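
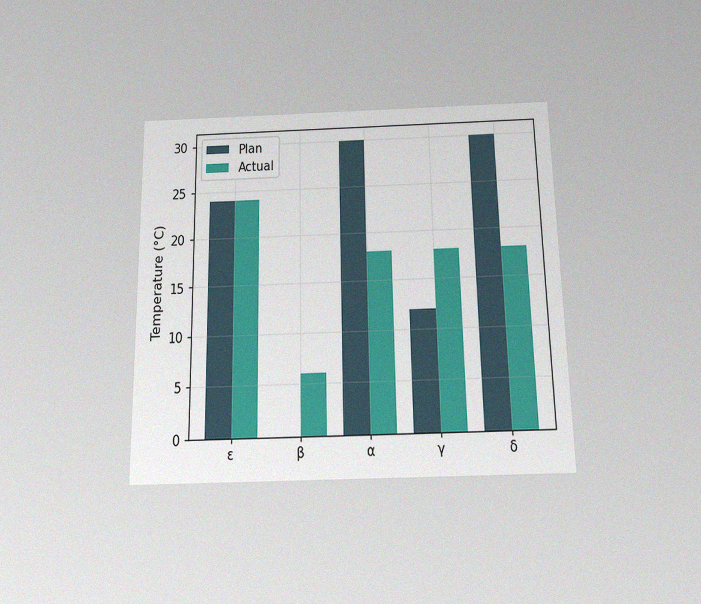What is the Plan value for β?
0°C

The chart is viewed slightly from below, with some photo noise. The Plan bar at β reaches 0°C on the y-axis.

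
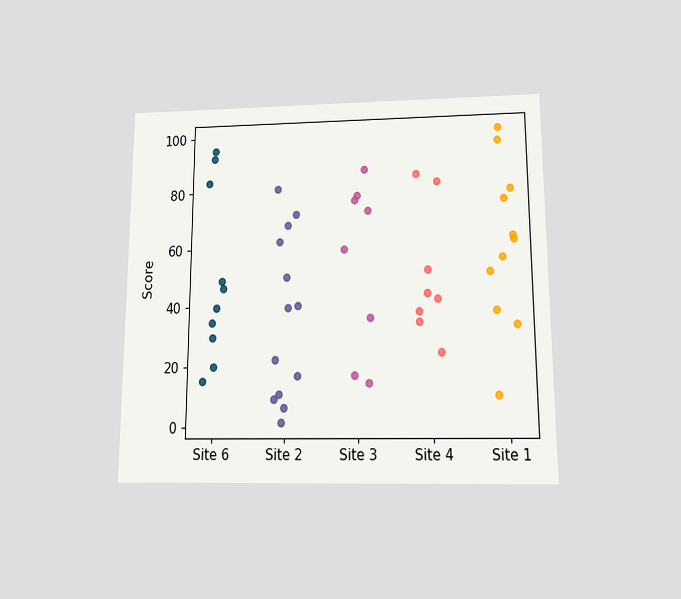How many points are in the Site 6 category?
10

The chart is viewed slightly from below. Counting the markers in the Site 6 column gives 10.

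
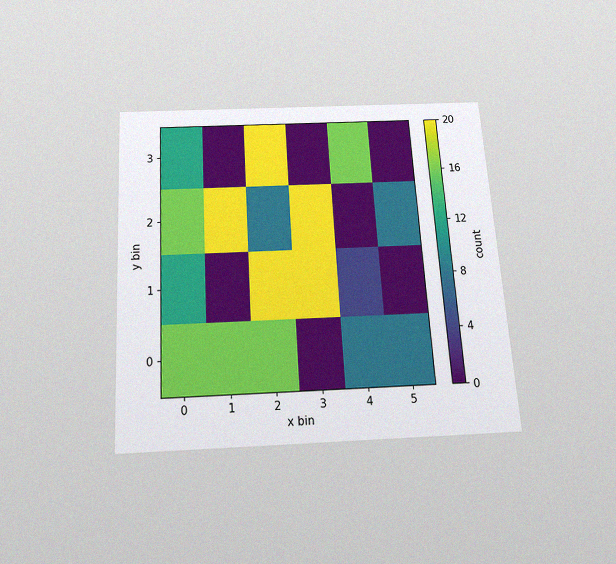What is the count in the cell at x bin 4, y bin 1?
The chart is tilted about 4° counter-clockwise and viewed slightly from below, with some photo noise. Matching the cell (4, 1) against the colorbar gives 4.

4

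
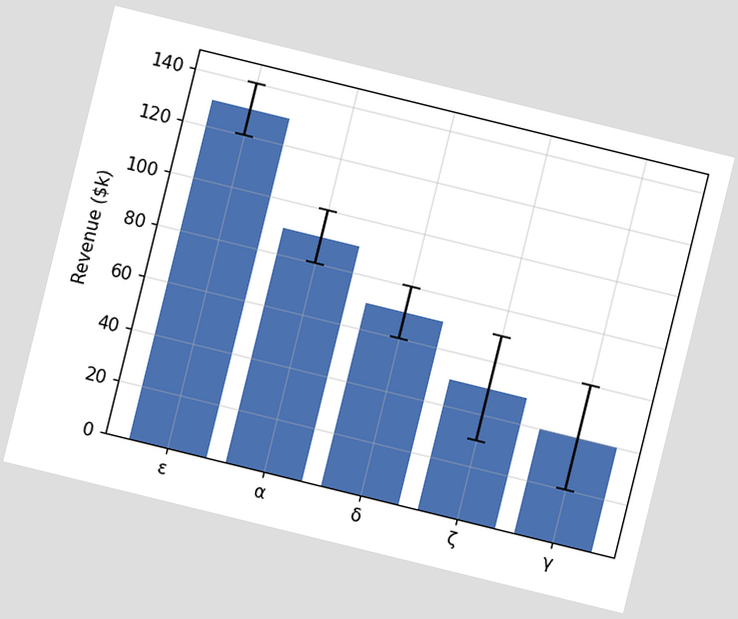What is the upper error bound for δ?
$80k

The chart is tilted about 14° clockwise. The δ bar's upper whisker reaches $80k.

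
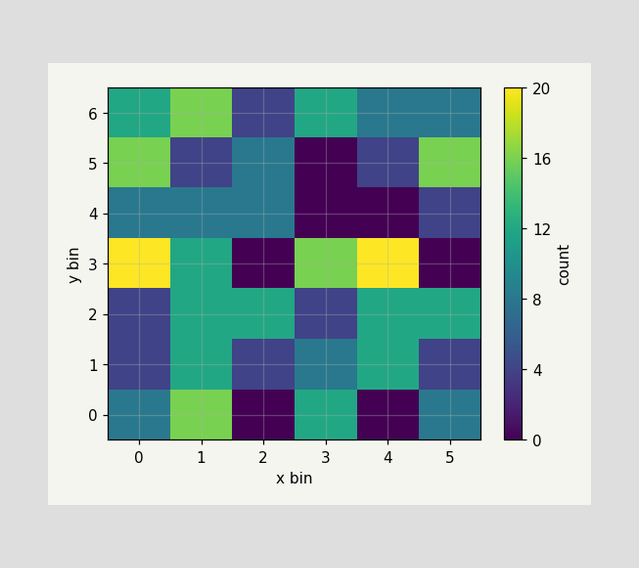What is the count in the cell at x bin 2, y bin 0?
Matching the cell (2, 0) against the colorbar gives 0.

0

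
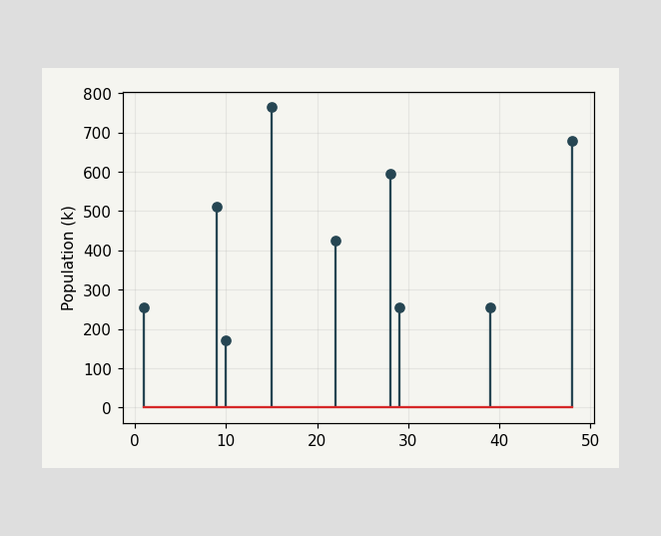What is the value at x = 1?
The stem at x=1 reaches 255k.

255k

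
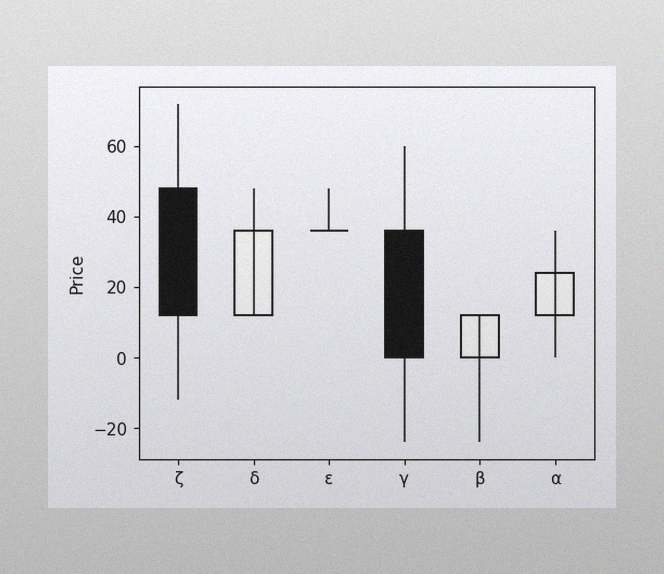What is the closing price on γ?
The image has some photo noise and uneven lighting. The γ candle closes at 0.

0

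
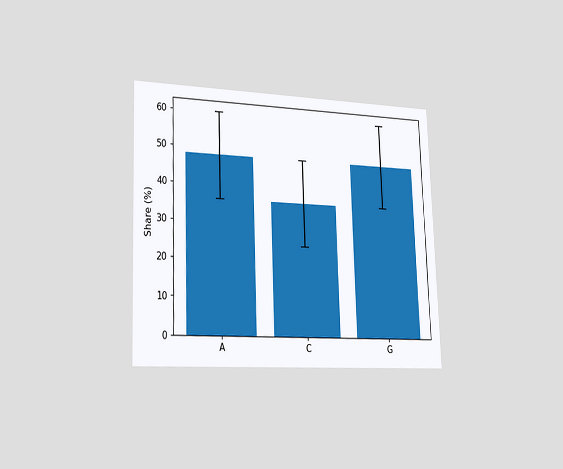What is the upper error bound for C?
The chart is tilted about 2° counter-clockwise and viewed slightly from the left. The C bar's upper whisker reaches 48%.

48%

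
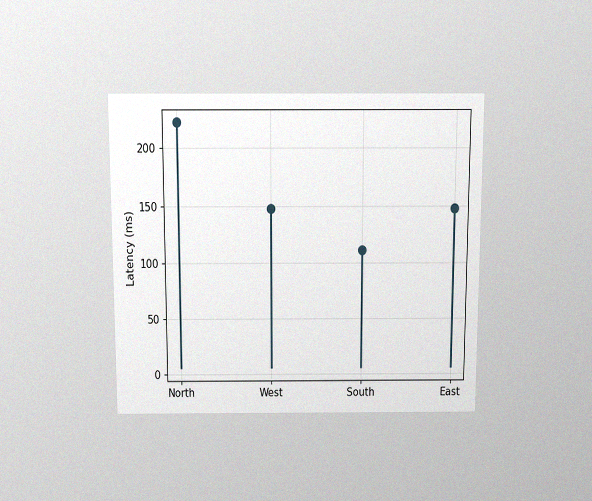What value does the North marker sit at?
The chart is viewed slightly from above, with some photo noise. The North marker sits at 222ms.

222ms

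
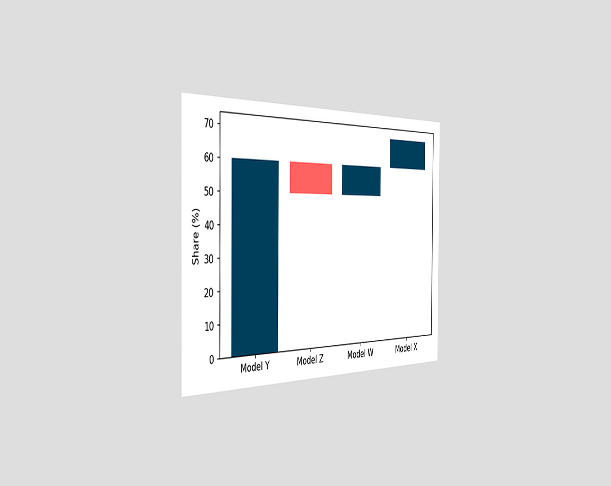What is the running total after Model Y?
The chart is viewed slightly from the left. After Model Y the running total reaches 60%.

60%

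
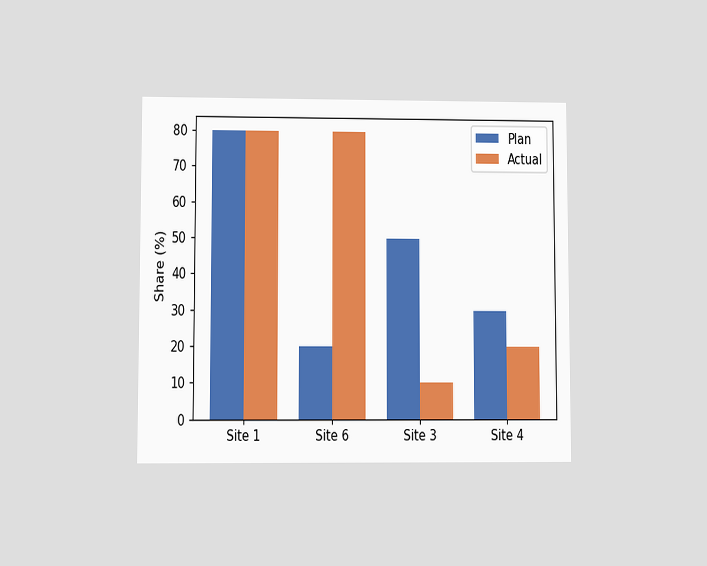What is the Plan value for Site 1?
The chart is viewed at a slight angle. The Plan bar at Site 1 reaches 80% on the y-axis.

80%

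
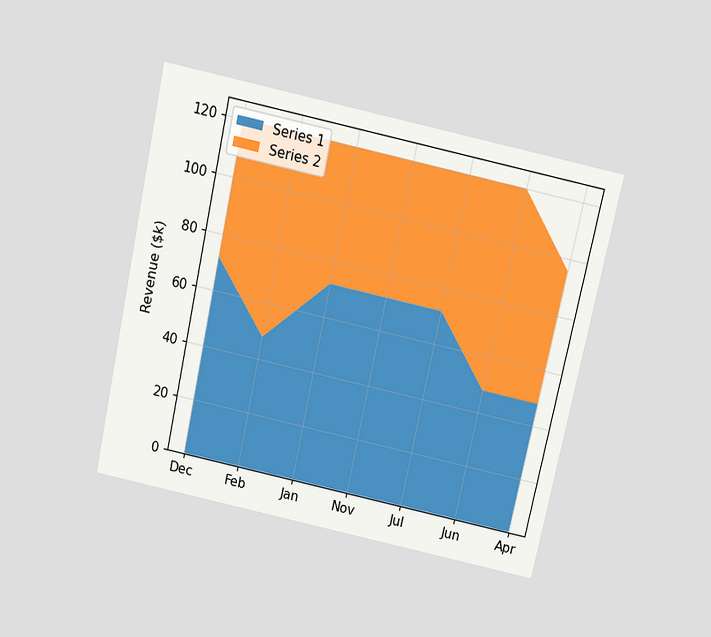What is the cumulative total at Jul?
The chart is tilted about 12° clockwise and viewed slightly from above. The stacked total at Jul reaches $120k.

$120k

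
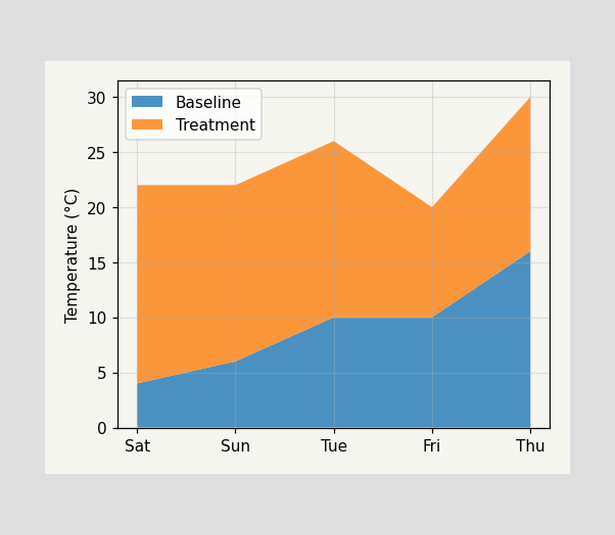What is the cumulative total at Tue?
The stacked total at Tue reaches 26°C.

26°C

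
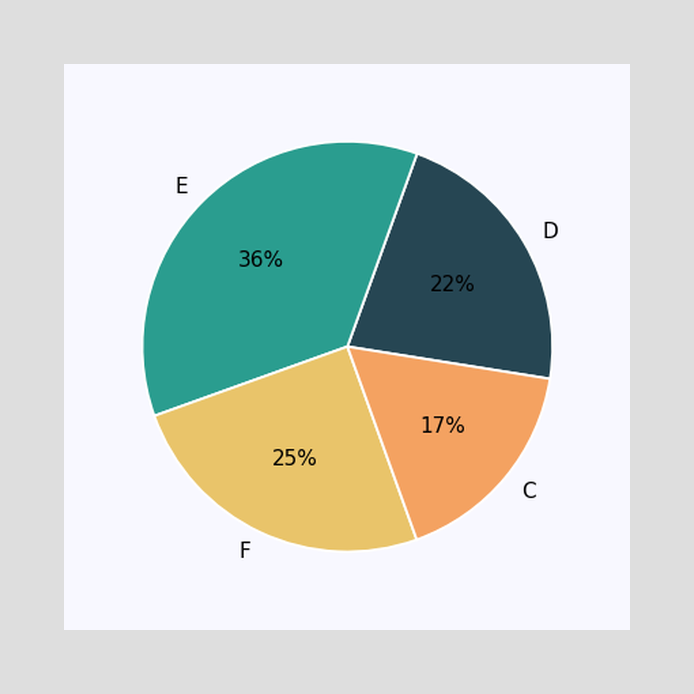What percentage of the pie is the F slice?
25%

The F slice takes up 25% of the pie.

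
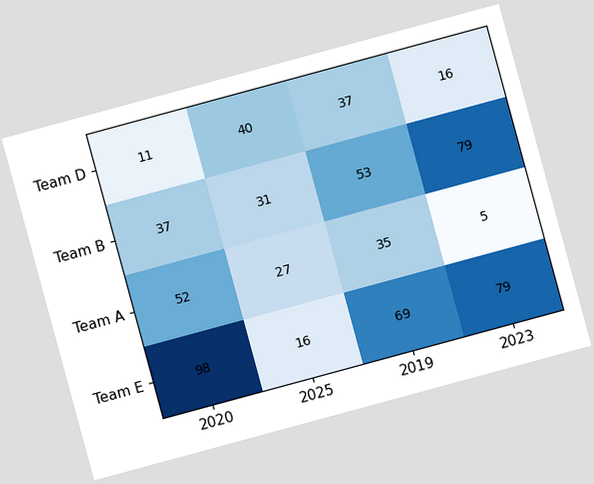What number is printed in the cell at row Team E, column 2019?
The chart is tilted about 15° counter-clockwise. The (Team E, 2019) cell reads 69.

69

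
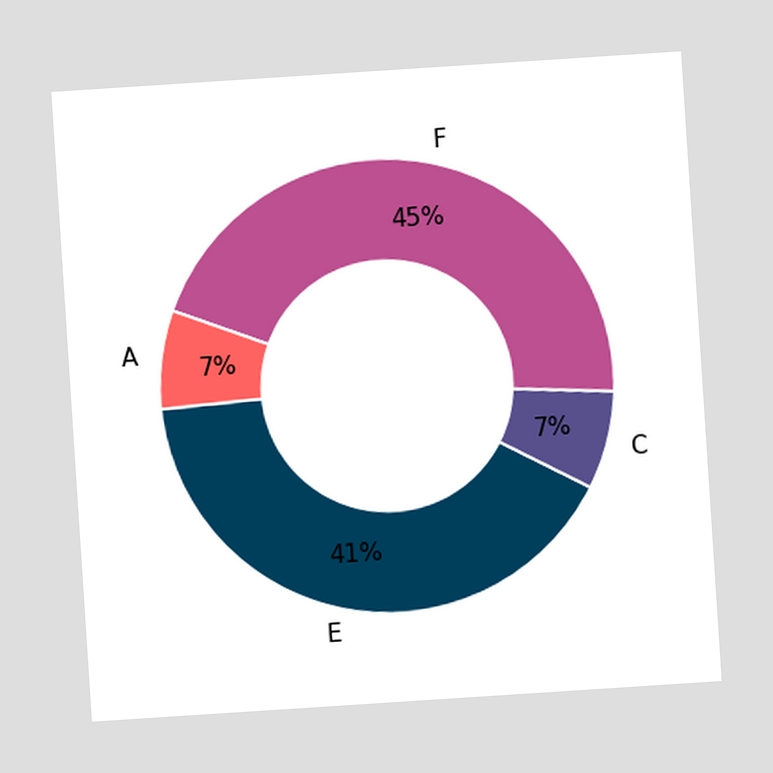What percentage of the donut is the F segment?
The chart is tilted about 4° counter-clockwise. The F segment takes up 45% of the ring.

45%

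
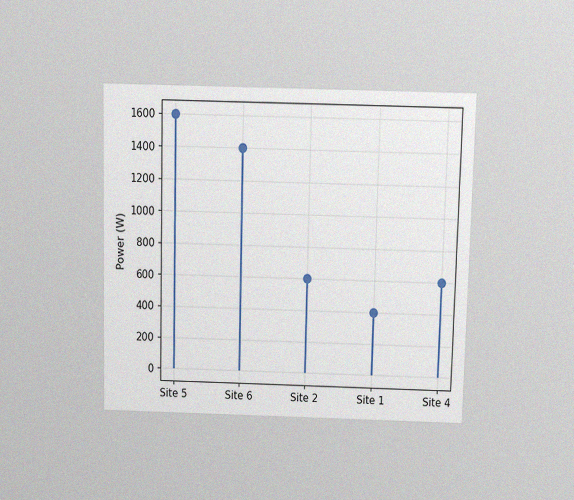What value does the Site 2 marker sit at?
The chart is viewed slightly from above, with some photo noise. The Site 2 marker sits at 600W.

600W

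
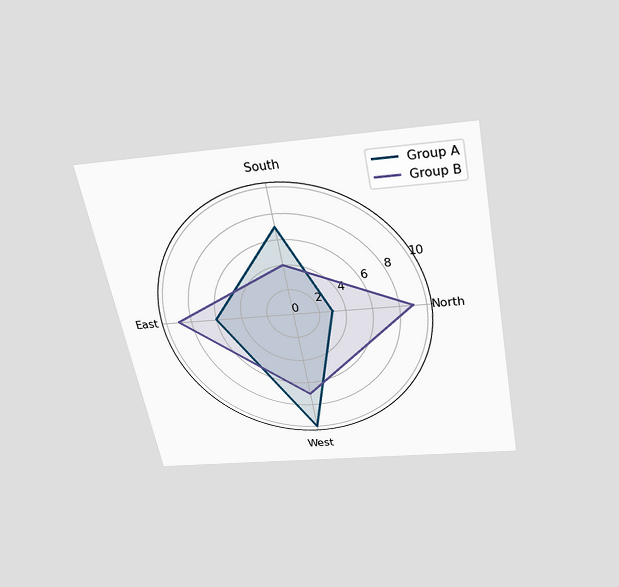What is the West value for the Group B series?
7

The chart is tilted about 11° counter-clockwise and viewed slightly from above. On the West axis, Group B reaches 7.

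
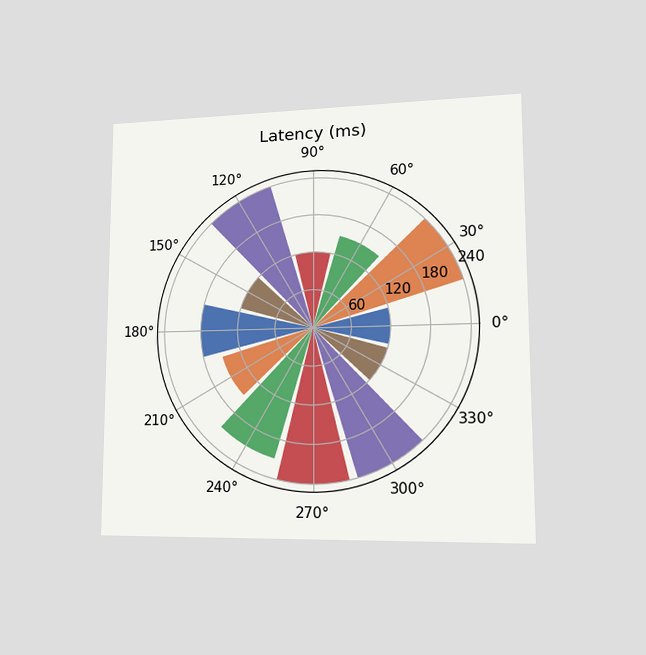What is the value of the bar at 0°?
120ms

The chart is viewed slightly from the right. The bar at 0° reaches 120ms on the radial axis.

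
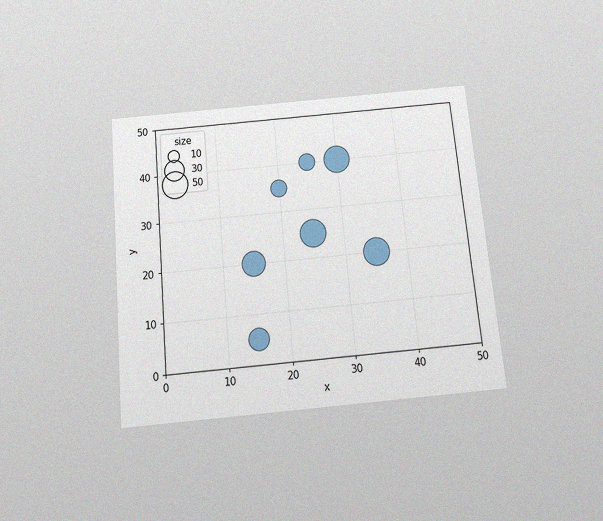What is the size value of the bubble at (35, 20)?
The chart is tilted about 5° counter-clockwise and viewed slightly from below, with some photo noise. Matching the bubble at (35, 20) against the size legend gives 50.

50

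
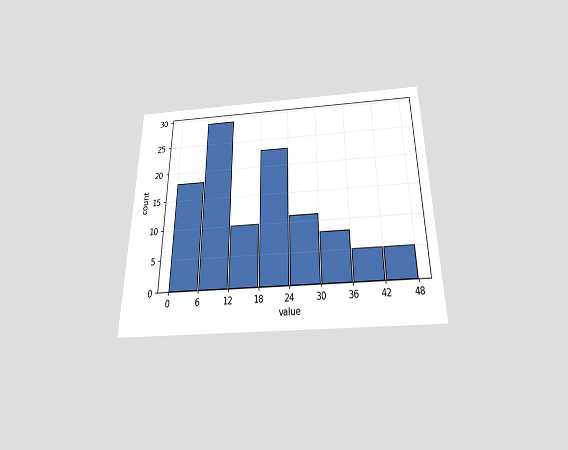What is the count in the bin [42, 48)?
5

The chart is viewed slightly from below. The [42, 48) bin has height 5.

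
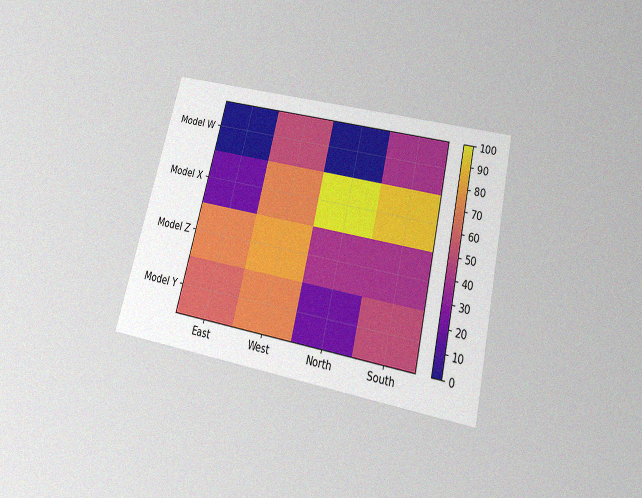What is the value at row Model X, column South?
The chart is tilted about 13° clockwise and viewed slightly from below, with some photo noise. Matching cell (Model X, South) against the colorbar gives 90.

90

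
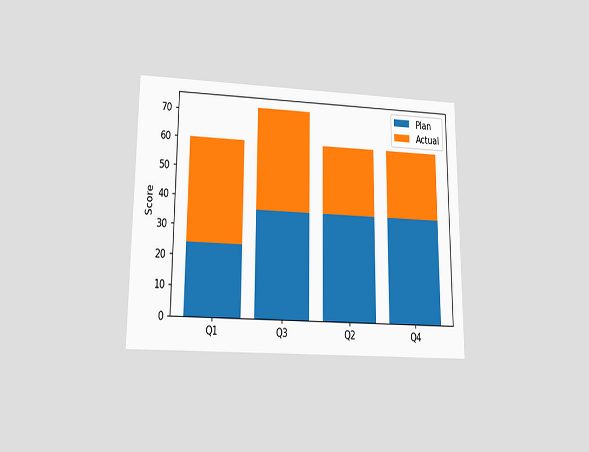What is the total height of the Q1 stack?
60

The chart is viewed slightly from below. The Q1 stack's top reaches 60 on the y-axis.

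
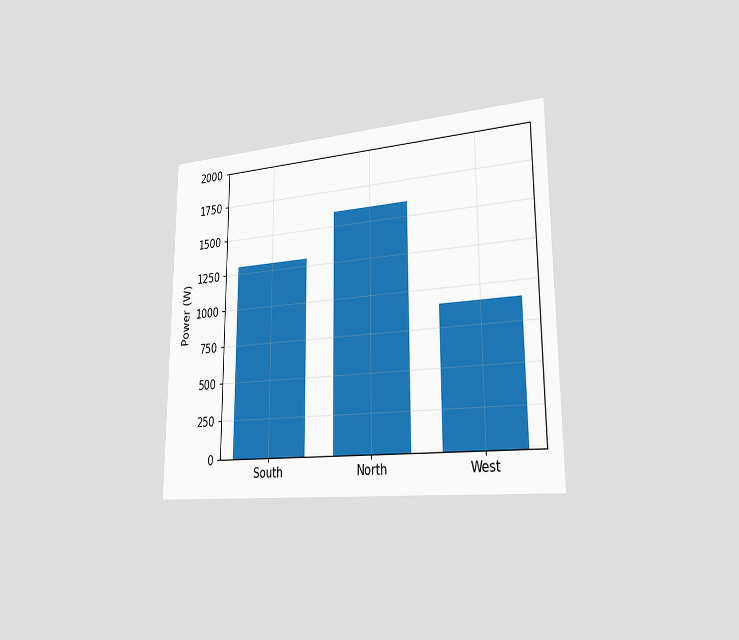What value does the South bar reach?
The chart is viewed slightly from the right. Reading along the chart's y-axis, the South bar reaches 1300W.

1300W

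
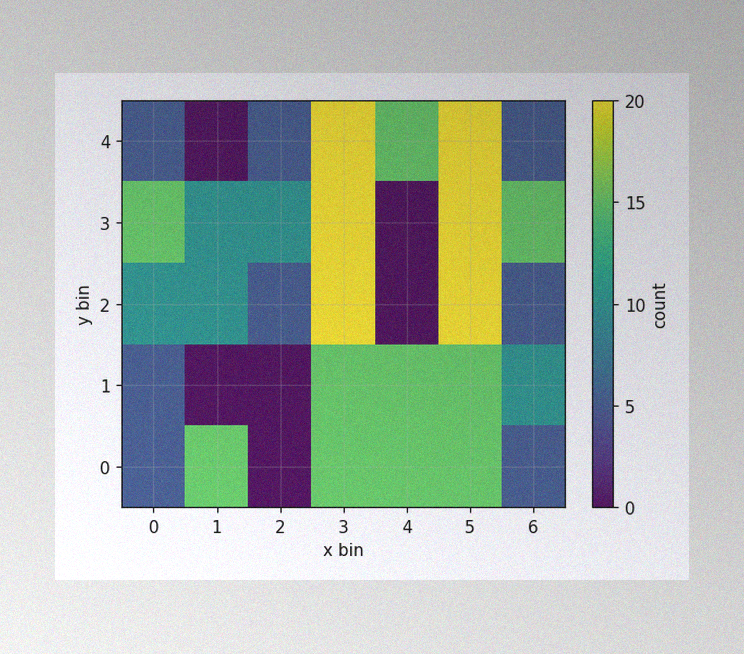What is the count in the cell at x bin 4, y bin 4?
The image has some photo noise and uneven lighting. Matching the cell (4, 4) against the colorbar gives 15.

15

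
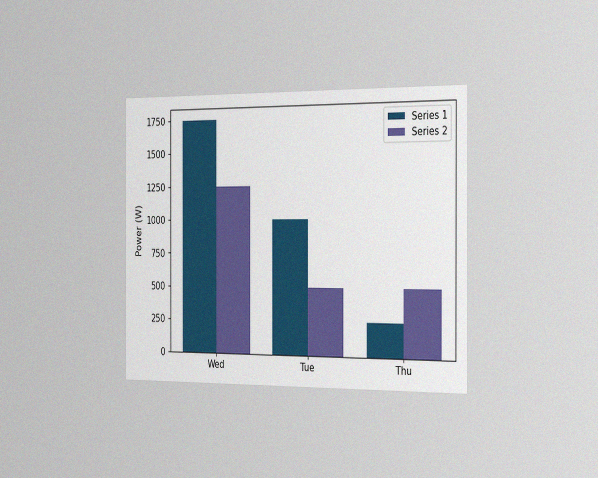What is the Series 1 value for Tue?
1000W

The chart is viewed slightly from the right, with some photo noise. The Series 1 bar at Tue reaches 1000W on the y-axis.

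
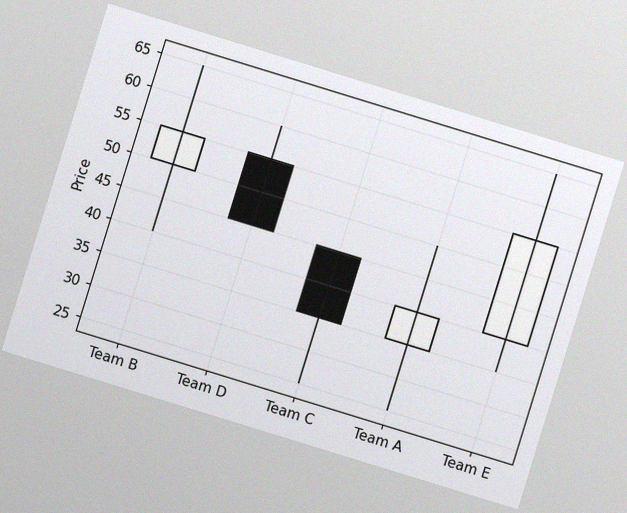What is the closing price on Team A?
The chart is tilted about 17° clockwise, with some photo noise. The Team A candle closes at 40.

40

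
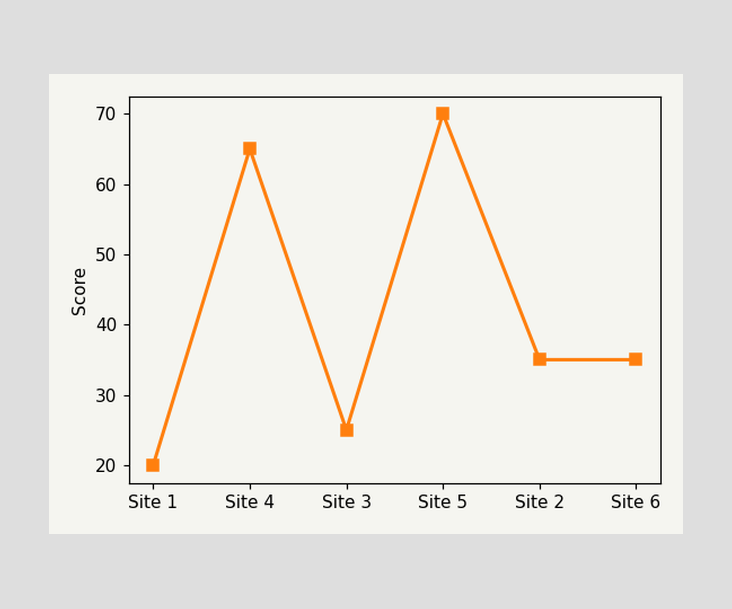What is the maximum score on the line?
The highest point is at Site 5, and reading across to the y-axis gives 70.

70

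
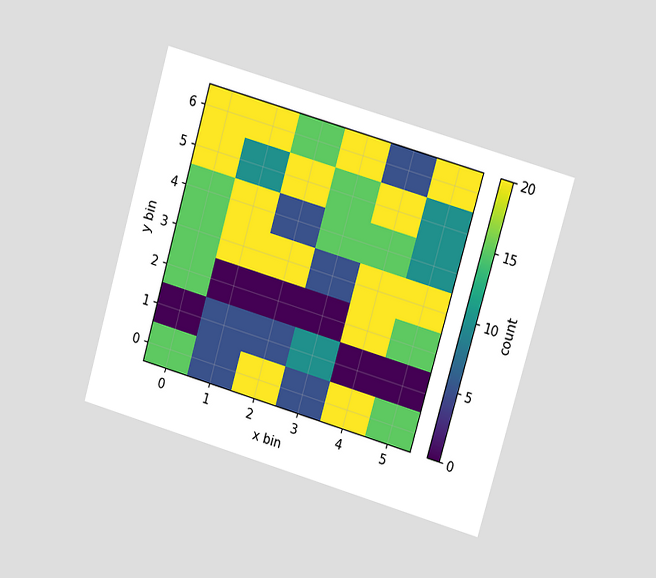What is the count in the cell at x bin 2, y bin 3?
The chart is tilted about 16° clockwise and viewed at a slight angle. Matching the cell (2, 3) against the colorbar gives 20.

20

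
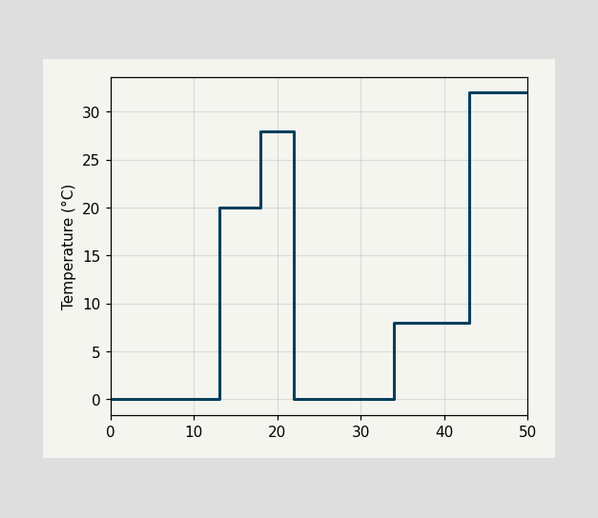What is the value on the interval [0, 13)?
On [0, 13) the step sits at 0°C.

0°C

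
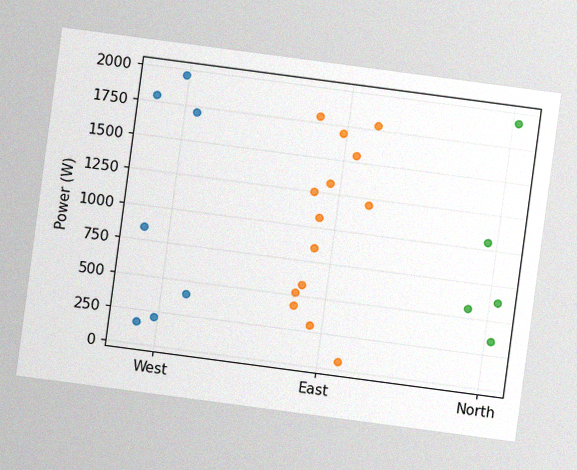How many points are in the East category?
The chart is tilted about 8° clockwise, with some photo noise. Counting the markers in the East column gives 14.

14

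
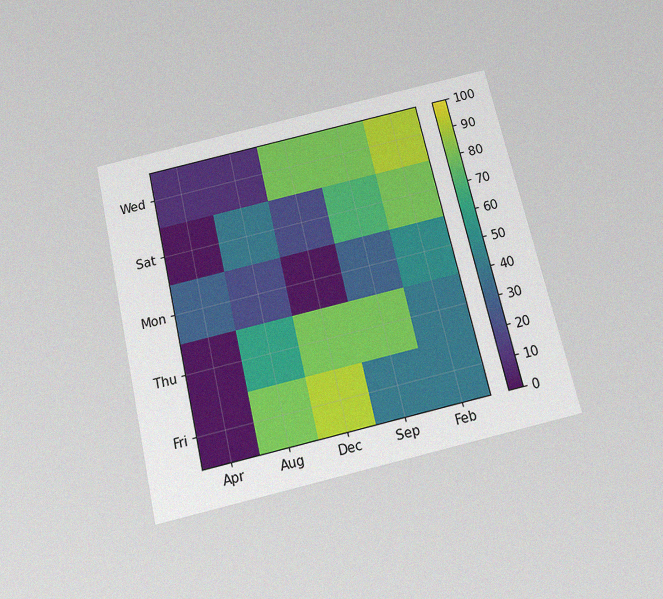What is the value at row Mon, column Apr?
30

The chart is tilted about 13° counter-clockwise and viewed slightly from below, with some photo noise. Matching cell (Mon, Apr) against the colorbar gives 30.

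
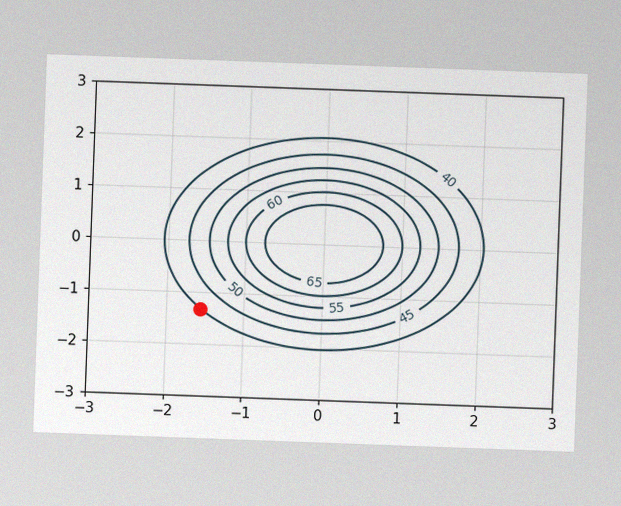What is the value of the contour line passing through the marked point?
The chart is tilted about 2° clockwise, with some photo noise. The marked point sits on the contour labelled 40.

40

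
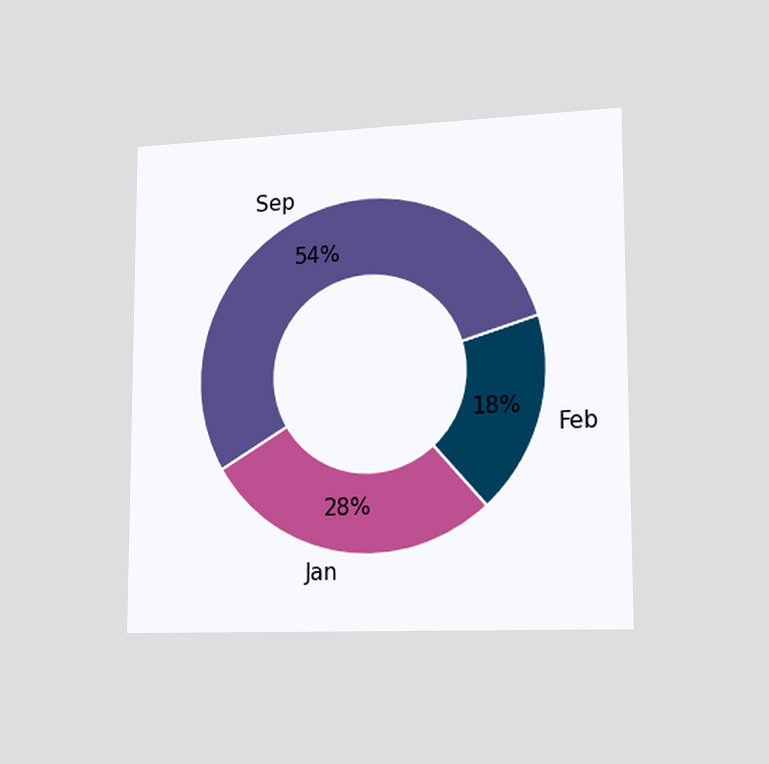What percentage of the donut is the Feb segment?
The chart is viewed slightly from the right. The Feb segment takes up 18% of the ring.

18%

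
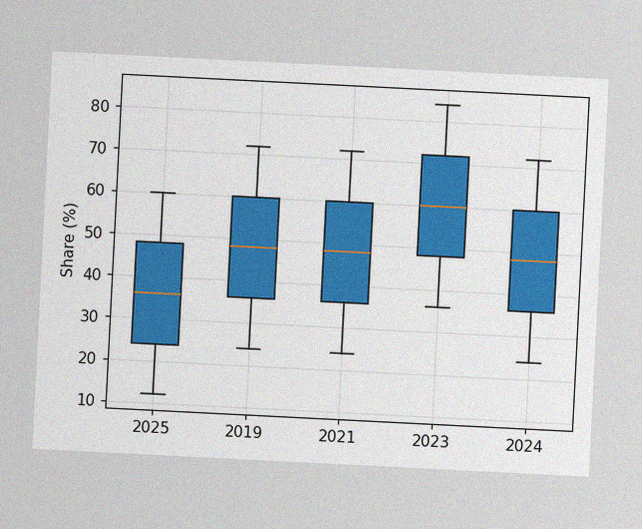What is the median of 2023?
60%

The chart is tilted about 3° clockwise, with some photo noise. The median line in the 2023 box sits at 60%.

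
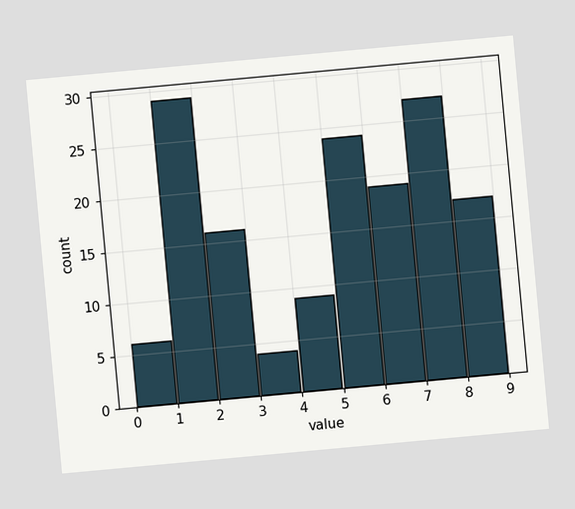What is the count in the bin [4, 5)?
9

The chart is tilted about 5° counter-clockwise. The [4, 5) bin has height 9.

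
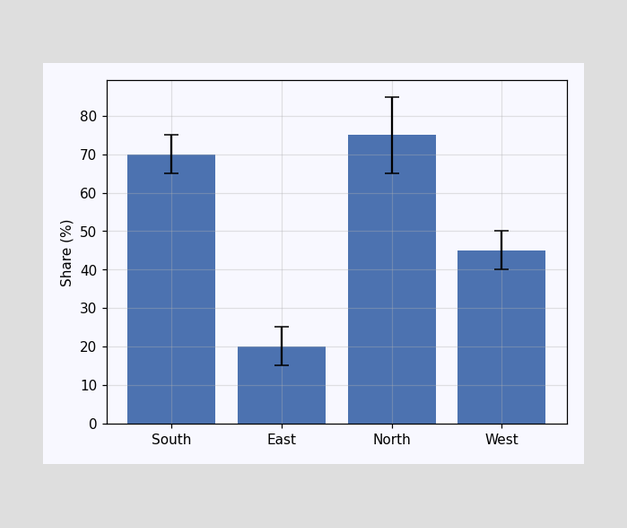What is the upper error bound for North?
The North bar's upper whisker reaches 85%.

85%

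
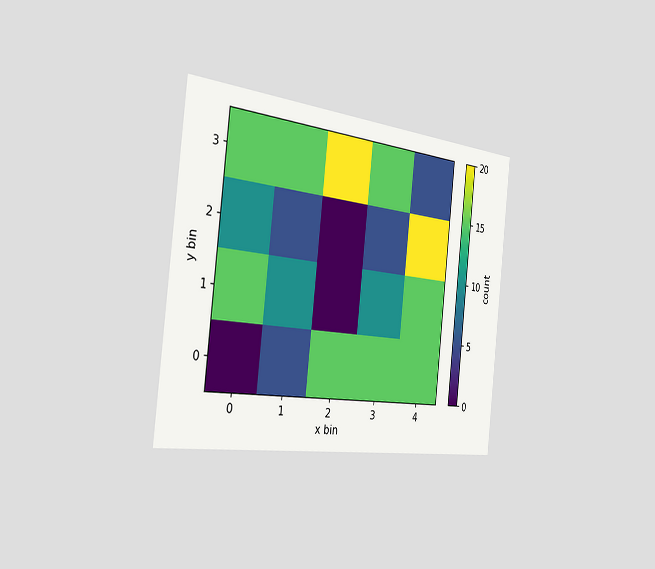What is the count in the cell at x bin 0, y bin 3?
The chart is tilted about 6° clockwise and viewed slightly from the left. Matching the cell (0, 3) against the colorbar gives 15.

15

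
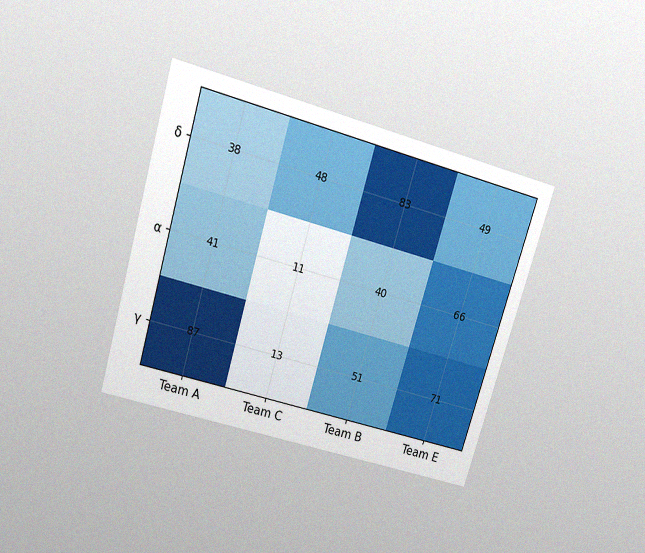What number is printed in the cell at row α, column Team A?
The chart is tilted about 17° clockwise and viewed slightly from above, with some photo noise. The (α, Team A) cell reads 41.

41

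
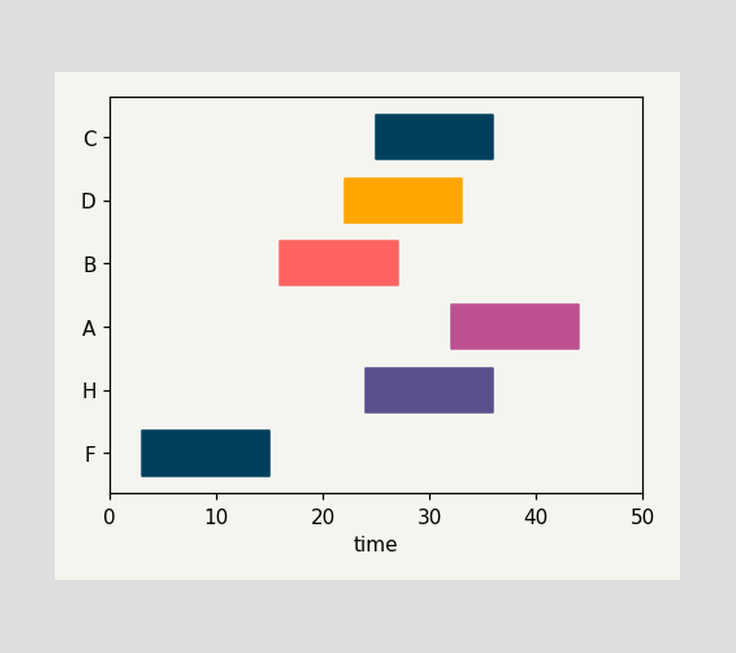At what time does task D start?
The D bar begins at t=22.

22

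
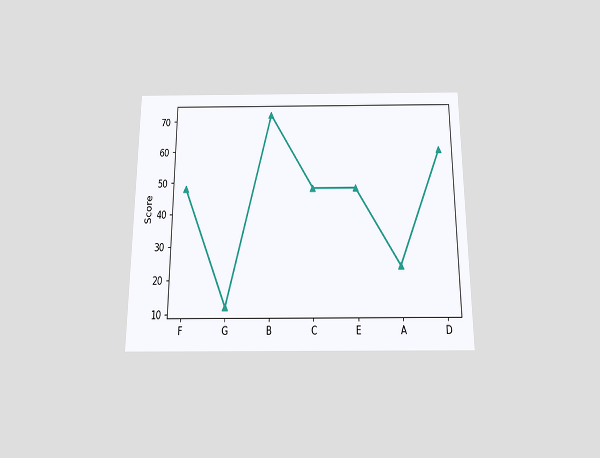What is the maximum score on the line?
72

The chart is viewed slightly from below. The highest point is at B, and reading across to the y-axis gives 72.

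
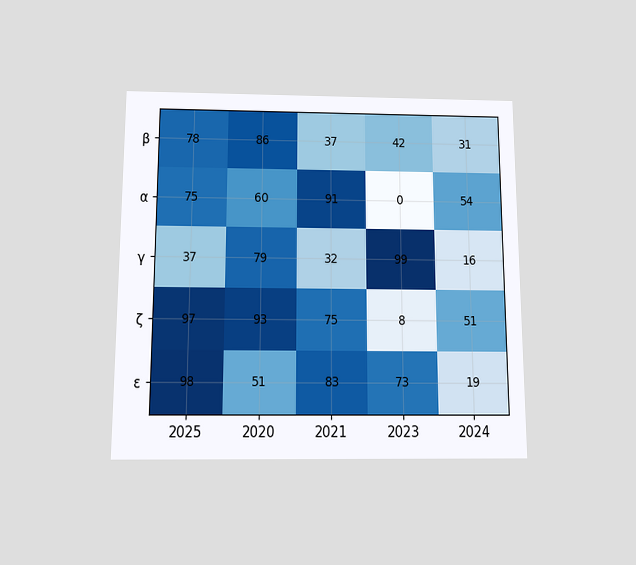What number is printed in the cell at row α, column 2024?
54

The chart is viewed slightly from below. The (α, 2024) cell reads 54.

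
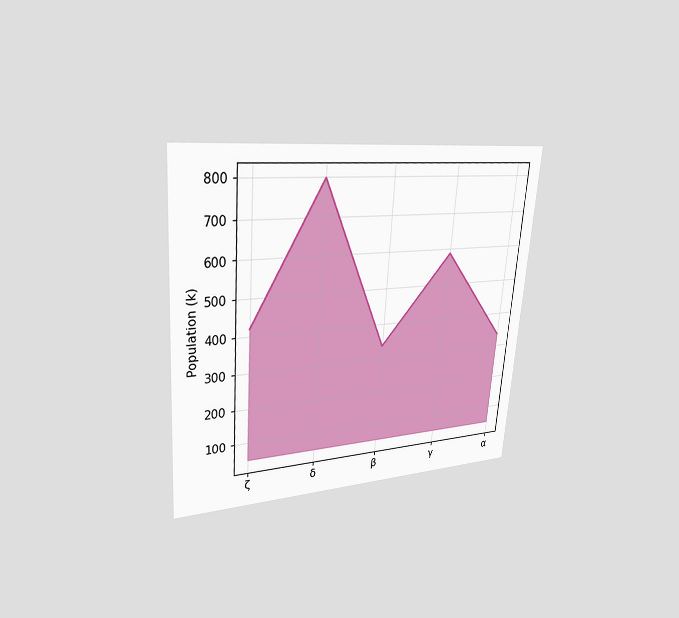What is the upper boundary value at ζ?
The chart is tilted about 4° clockwise and viewed at a slight angle. At ζ the upper boundary is at 420k.

420k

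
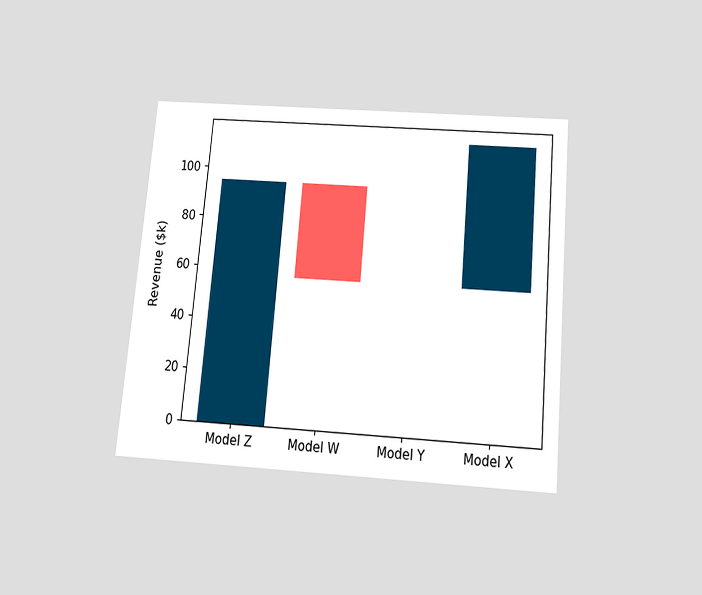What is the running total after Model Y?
The chart is tilted about 5° clockwise and viewed slightly from below. After Model Y the running total reaches $57k.

$57k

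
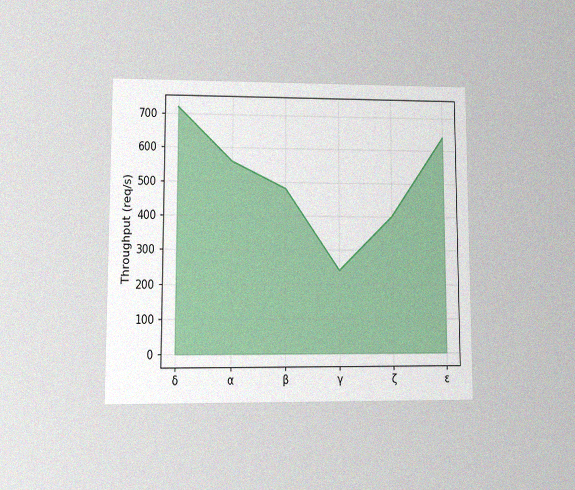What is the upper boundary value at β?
480req/s

The chart is viewed at a slight angle, with some photo noise. At β the upper boundary is at 480req/s.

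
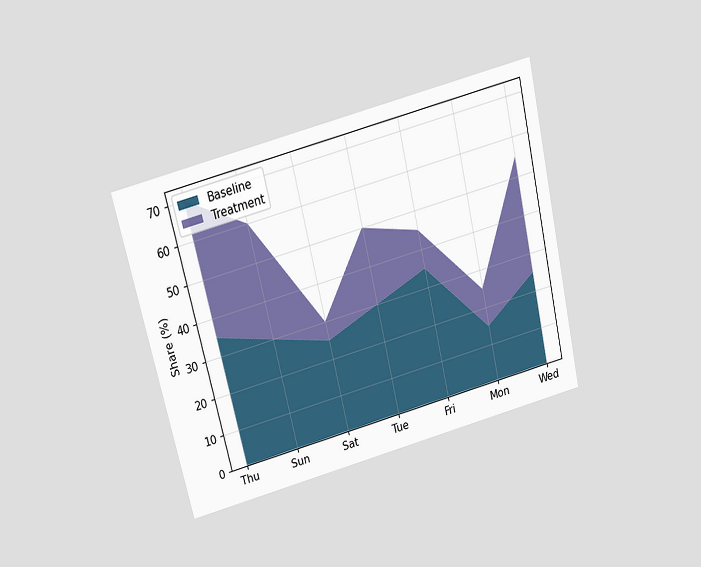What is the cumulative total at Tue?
The chart is tilted about 13° counter-clockwise and viewed slightly from above. The stacked total at Tue reaches 50%.

50%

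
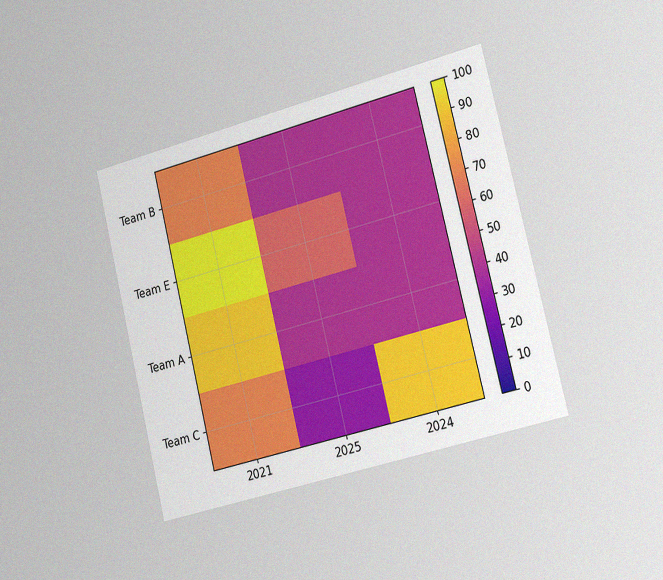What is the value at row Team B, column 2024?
The chart is tilted about 14° counter-clockwise and viewed slightly from the right, with some photo noise. Matching cell (Team B, 2024) against the colorbar gives 40.

40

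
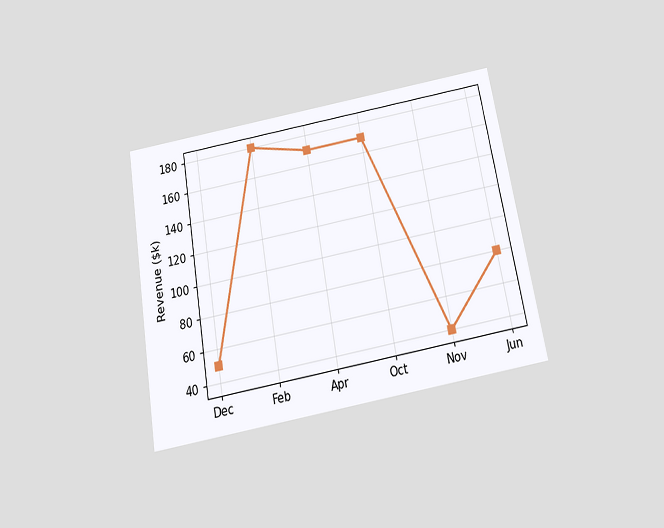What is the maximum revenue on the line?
$180k

The chart is tilted about 10° counter-clockwise and viewed slightly from below. The highest point is at Feb, and reading across to the y-axis gives $180k.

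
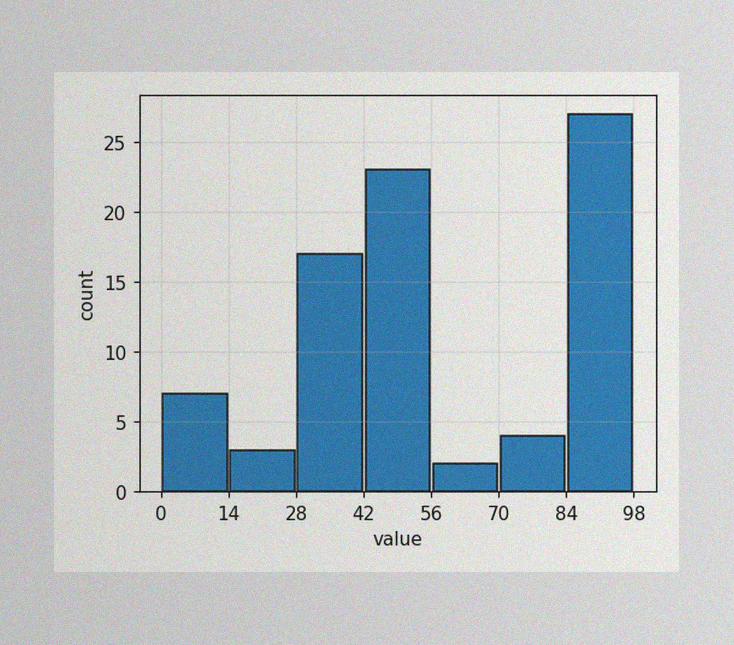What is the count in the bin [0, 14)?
7

The image has some photo noise and uneven lighting. The [0, 14) bin has height 7.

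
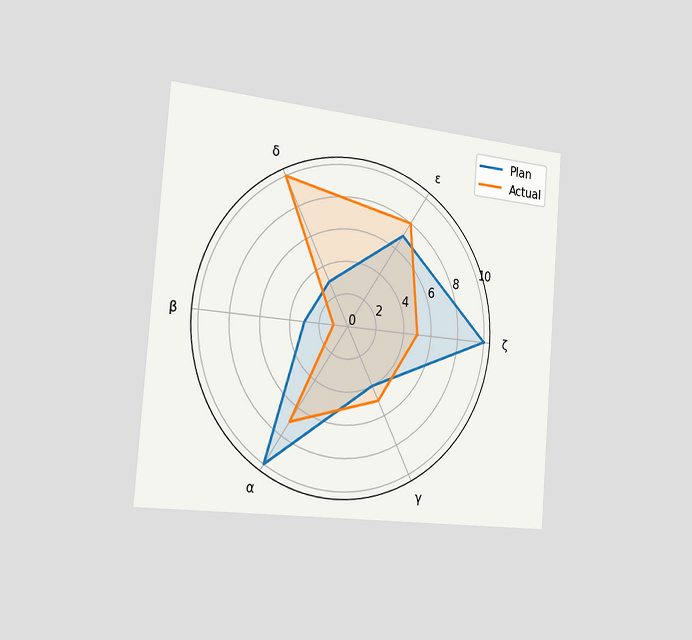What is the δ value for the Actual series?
The chart is tilted about 4° clockwise and viewed slightly from the left. On the δ axis, Actual reaches 10.

10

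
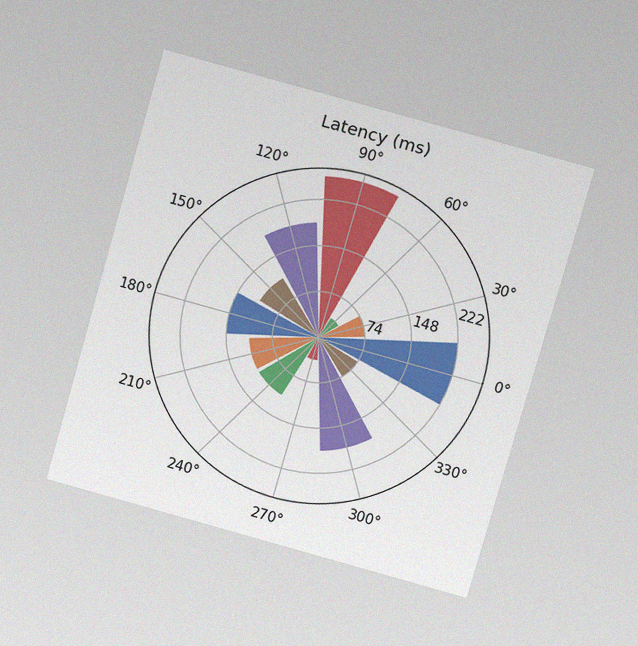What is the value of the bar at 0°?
222ms

The chart is tilted about 16° clockwise and viewed at a slight angle, with some photo noise. The bar at 0° reaches 222ms on the radial axis.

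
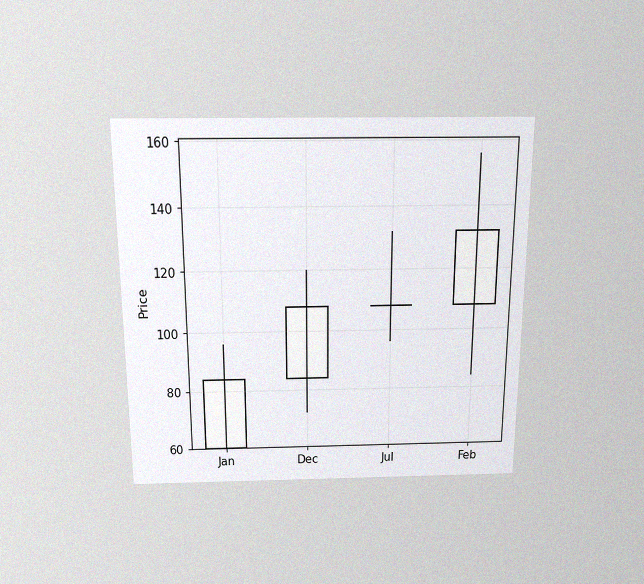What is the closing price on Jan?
84

The chart is viewed slightly from above, with some photo noise. The Jan candle closes at 84.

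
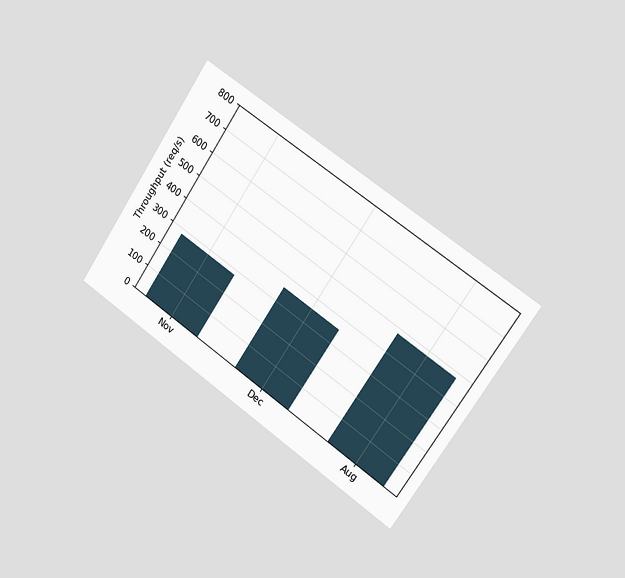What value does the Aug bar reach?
480req/s

The chart is tilted about 34° clockwise and viewed slightly from the right. Reading along the chart's y-axis, the Aug bar reaches 480req/s.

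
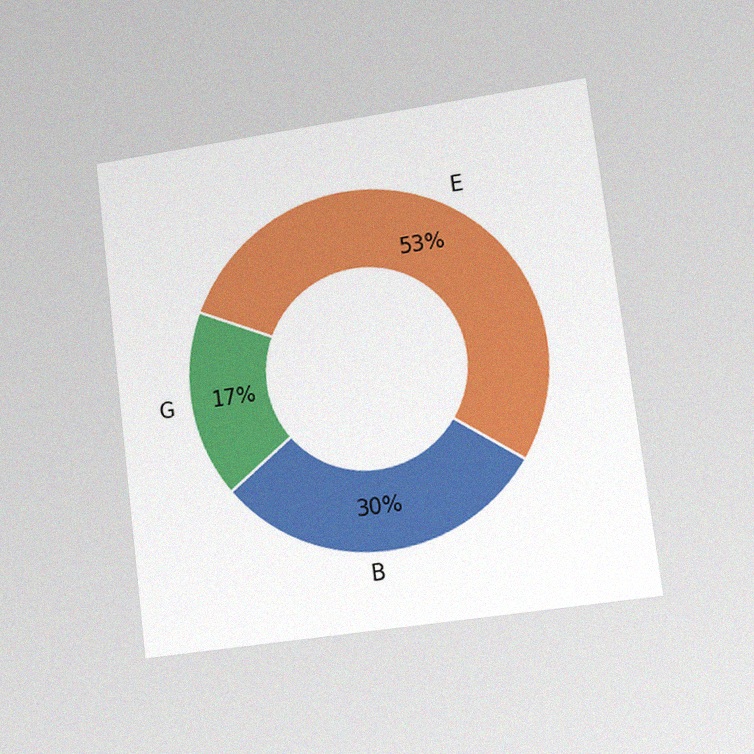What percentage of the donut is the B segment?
The chart is tilted about 7° counter-clockwise and viewed slightly from the right, with some photo noise. The B segment takes up 30% of the ring.

30%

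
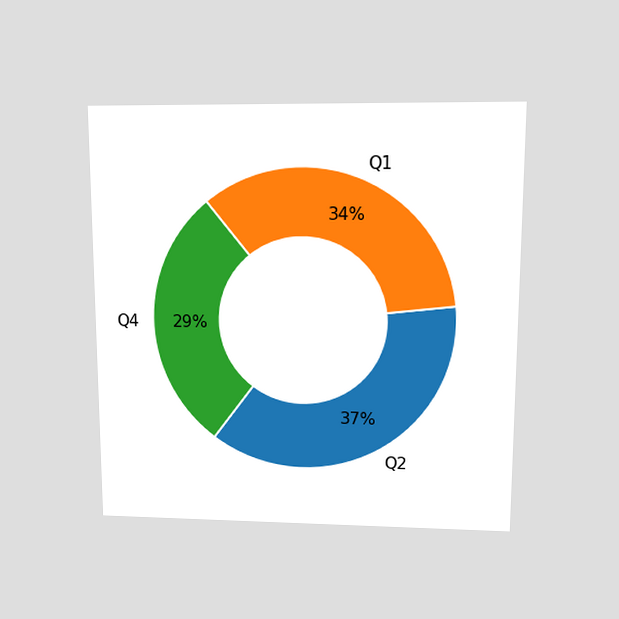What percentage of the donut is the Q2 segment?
The chart is viewed at a slight angle. The Q2 segment takes up 37% of the ring.

37%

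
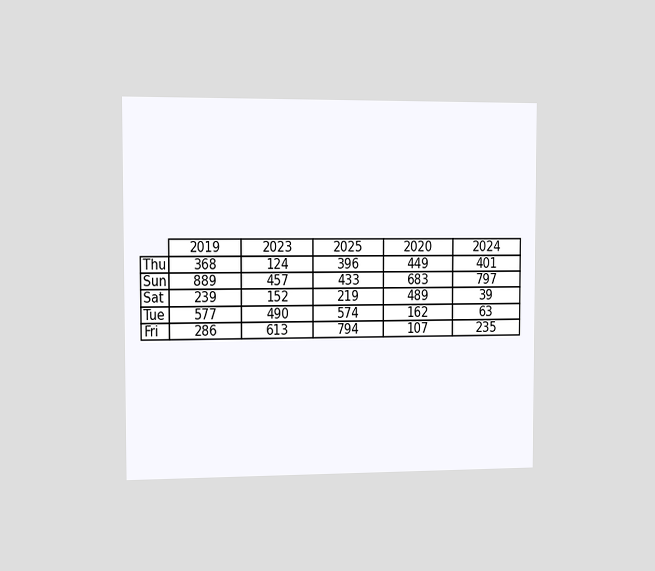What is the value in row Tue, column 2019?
577

The chart is viewed slightly from the left. The (Tue, 2019) cell reads 577.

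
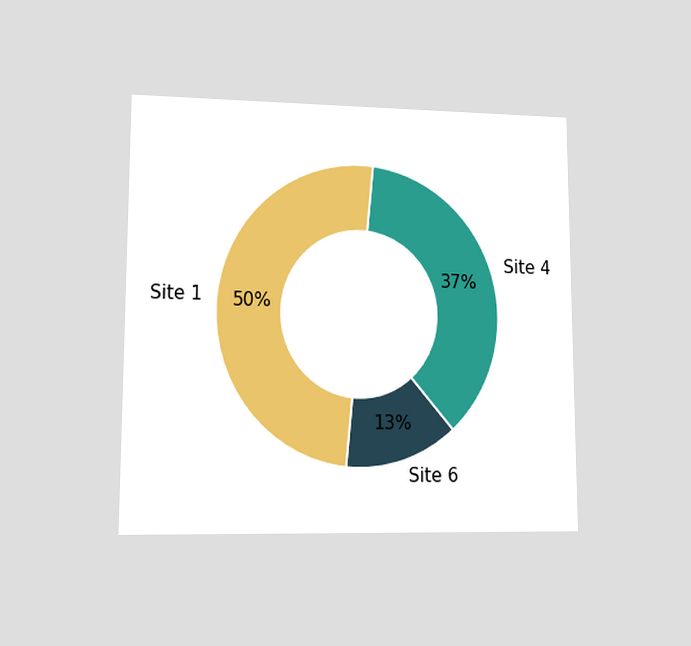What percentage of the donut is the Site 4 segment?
37%

The chart is viewed at a slight angle. The Site 4 segment takes up 37% of the ring.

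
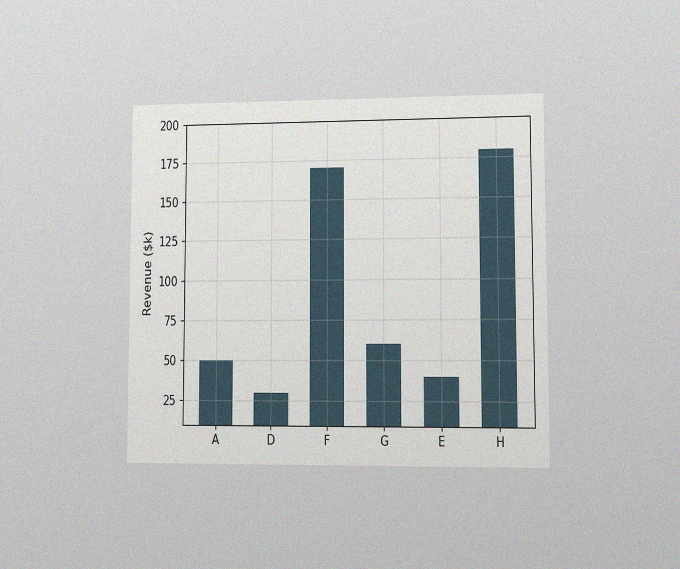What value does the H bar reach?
$180k

The chart is viewed at a slight angle, with some photo noise. Reading along the chart's y-axis, the H bar reaches $180k.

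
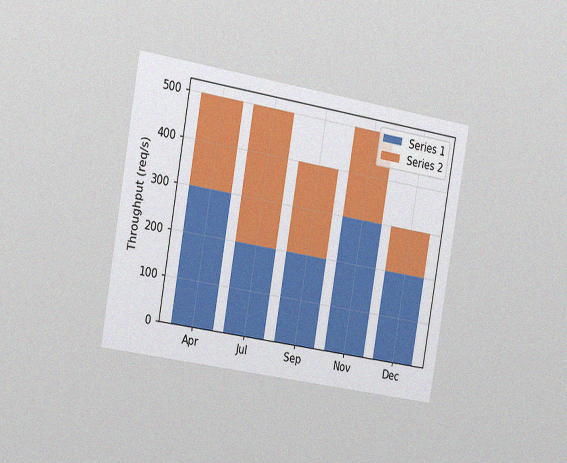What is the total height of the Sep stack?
The chart is tilted about 10° clockwise and viewed slightly from the left, with some photo noise. The Sep stack's top reaches 400req/s on the y-axis.

400req/s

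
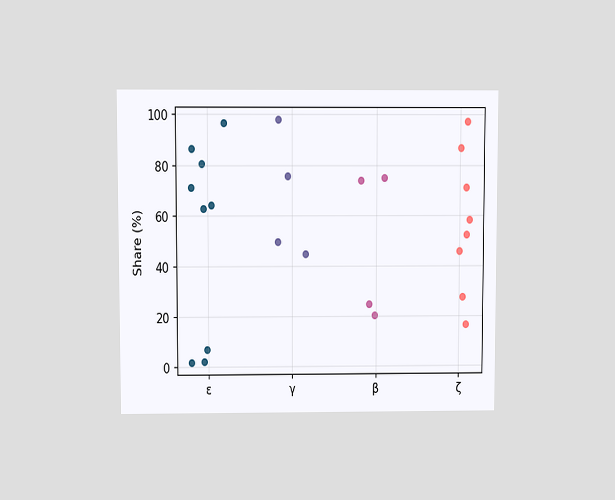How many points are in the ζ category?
The chart is viewed slightly from above. Counting the markers in the ζ column gives 8.

8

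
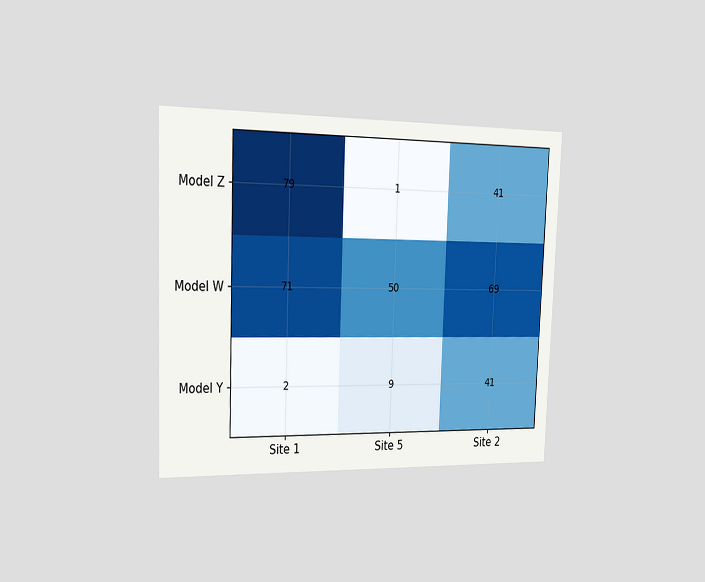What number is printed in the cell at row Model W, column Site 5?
50

The chart is tilted about 2° clockwise and viewed slightly from the left. The (Model W, Site 5) cell reads 50.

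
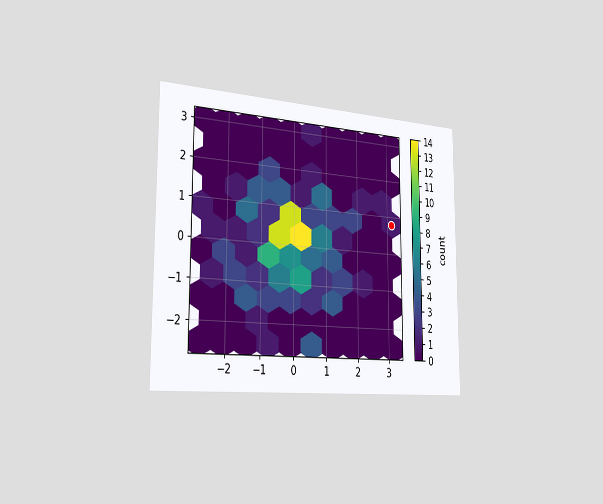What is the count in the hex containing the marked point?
1

The chart is viewed slightly from the left. The marked hex reads 1 on the colorbar.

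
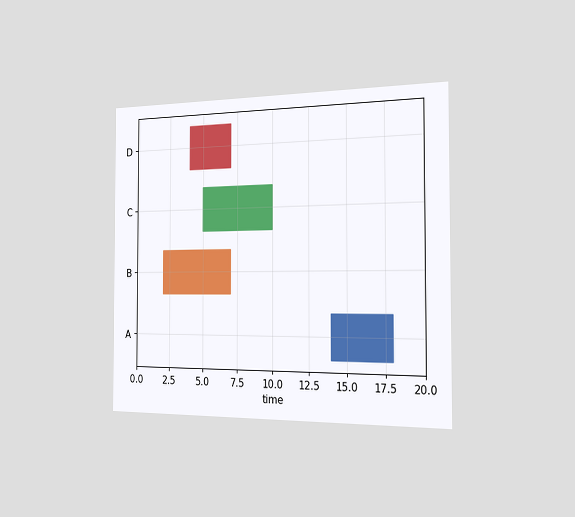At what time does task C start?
The chart is viewed slightly from the right. The C bar begins at t=5.

5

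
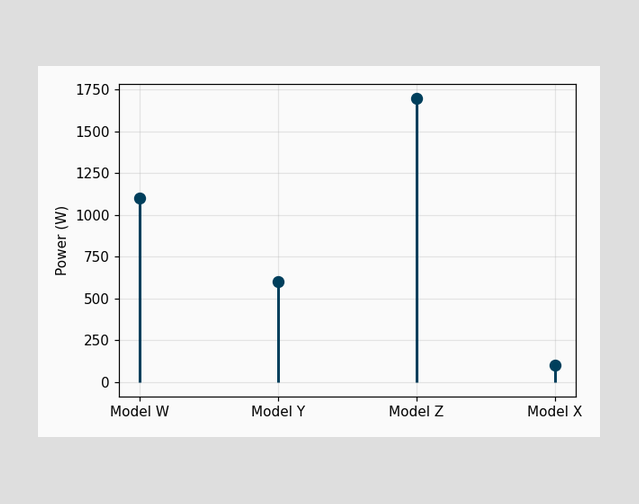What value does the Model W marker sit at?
1100W

The Model W marker sits at 1100W.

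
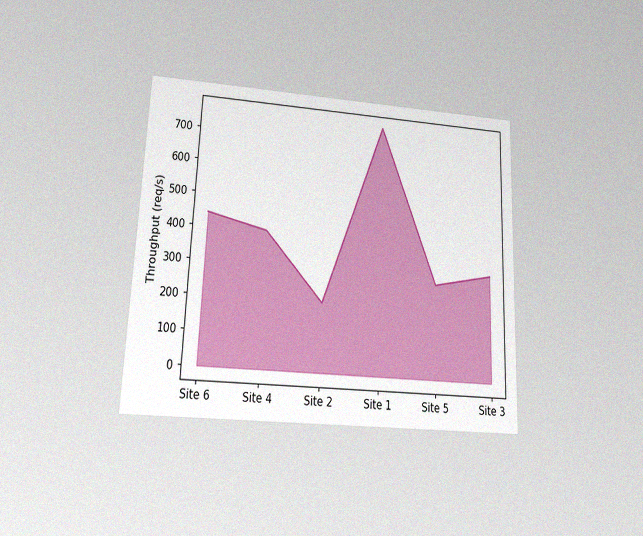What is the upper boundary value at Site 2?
The chart is tilted about 2° clockwise and viewed at a slight angle, with some photo noise. At Site 2 the upper boundary is at 200req/s.

200req/s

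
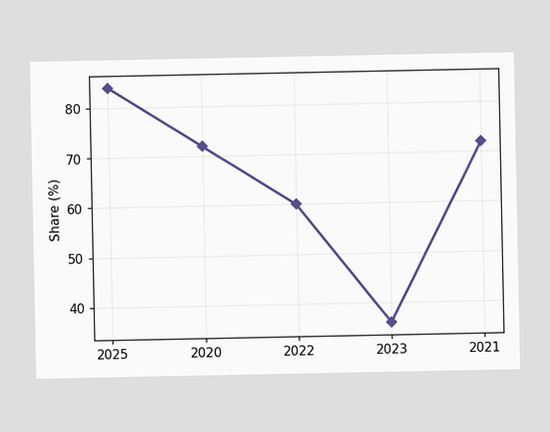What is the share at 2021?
72%

At 2021, the line is at 72%.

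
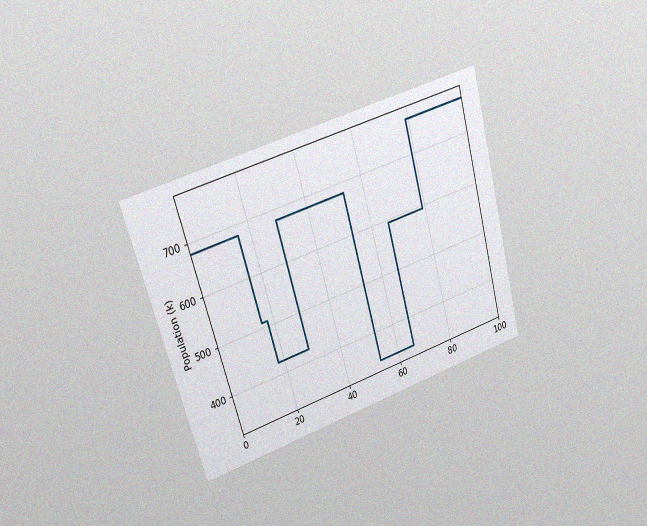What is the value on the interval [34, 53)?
The chart is tilted about 16° counter-clockwise and viewed at a slight angle, with some photo noise. On [34, 53) the step sits at 680k.

680k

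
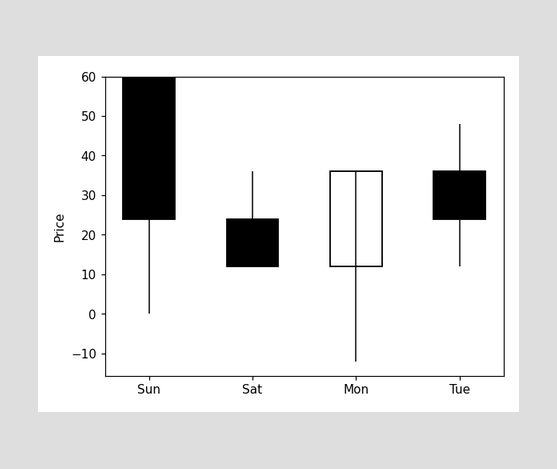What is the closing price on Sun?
The Sun candle closes at 24.

24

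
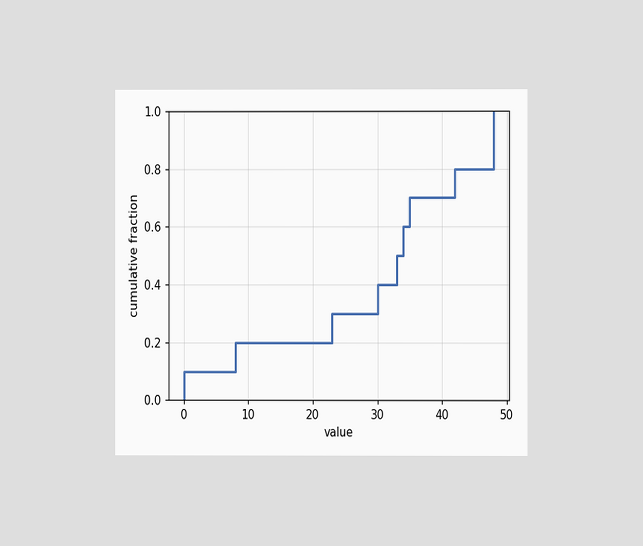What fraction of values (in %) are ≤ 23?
30%

The chart is viewed at a slight angle. At x=23 the ECDF step is at 30%.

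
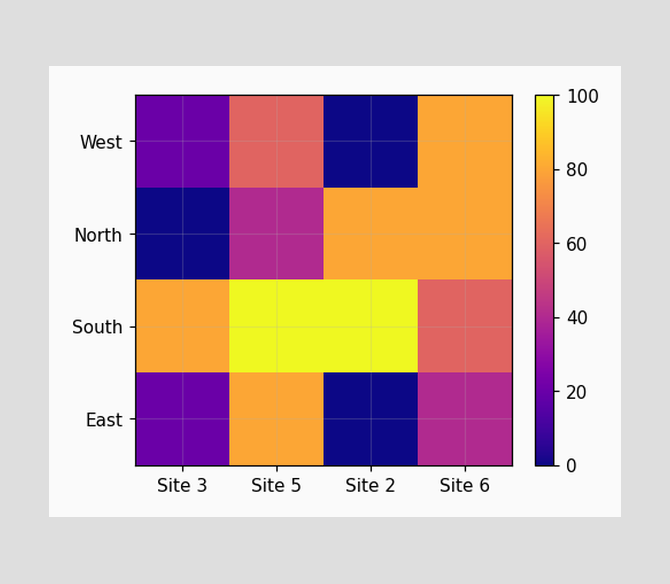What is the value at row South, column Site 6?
Matching cell (South, Site 6) against the colorbar gives 60.

60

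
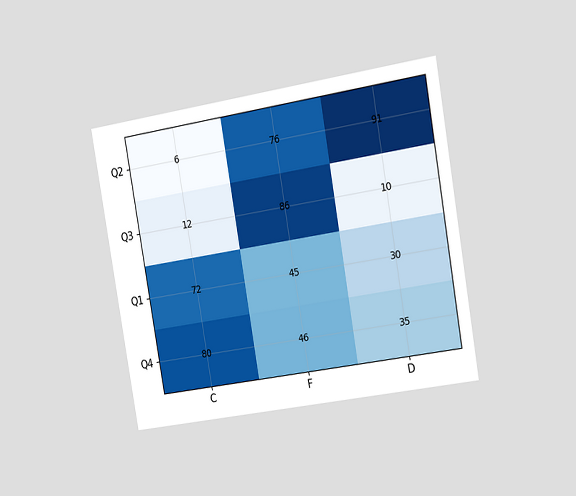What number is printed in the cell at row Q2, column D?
91

The chart is tilted about 10° counter-clockwise and viewed slightly from the right. The (Q2, D) cell reads 91.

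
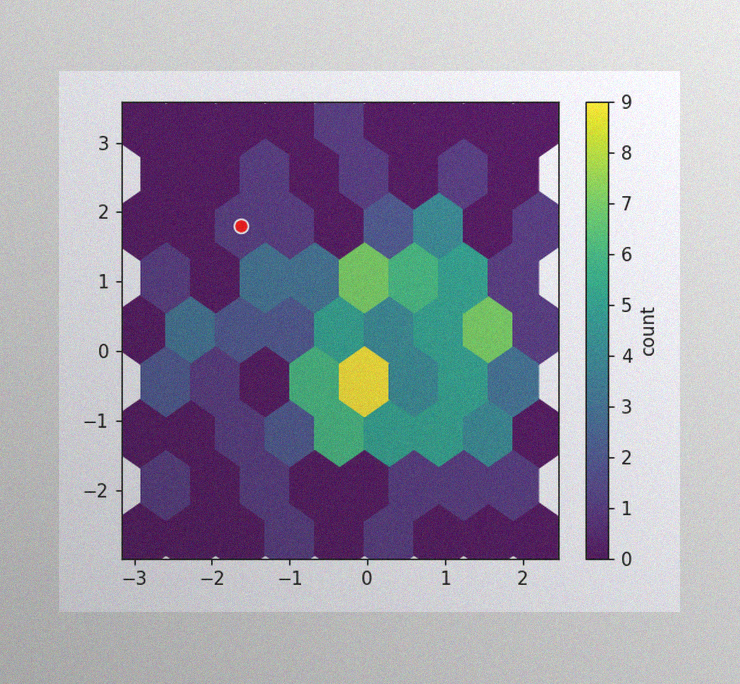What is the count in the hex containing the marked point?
1

The image has some photo noise and uneven lighting. The marked hex reads 1 on the colorbar.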